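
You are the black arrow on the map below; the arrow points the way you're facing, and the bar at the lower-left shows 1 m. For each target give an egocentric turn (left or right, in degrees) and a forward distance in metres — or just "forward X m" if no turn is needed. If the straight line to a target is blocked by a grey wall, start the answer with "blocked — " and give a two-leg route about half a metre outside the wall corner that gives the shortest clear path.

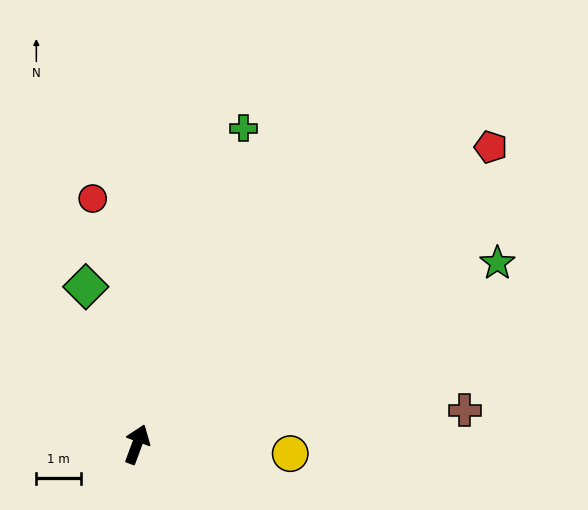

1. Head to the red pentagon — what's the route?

turn right 30°, forward 10.3 m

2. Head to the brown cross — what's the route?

turn right 64°, forward 7.3 m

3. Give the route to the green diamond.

turn left 38°, forward 3.7 m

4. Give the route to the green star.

turn right 43°, forward 9.0 m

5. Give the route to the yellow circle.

turn right 73°, forward 3.4 m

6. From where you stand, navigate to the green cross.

forward 7.4 m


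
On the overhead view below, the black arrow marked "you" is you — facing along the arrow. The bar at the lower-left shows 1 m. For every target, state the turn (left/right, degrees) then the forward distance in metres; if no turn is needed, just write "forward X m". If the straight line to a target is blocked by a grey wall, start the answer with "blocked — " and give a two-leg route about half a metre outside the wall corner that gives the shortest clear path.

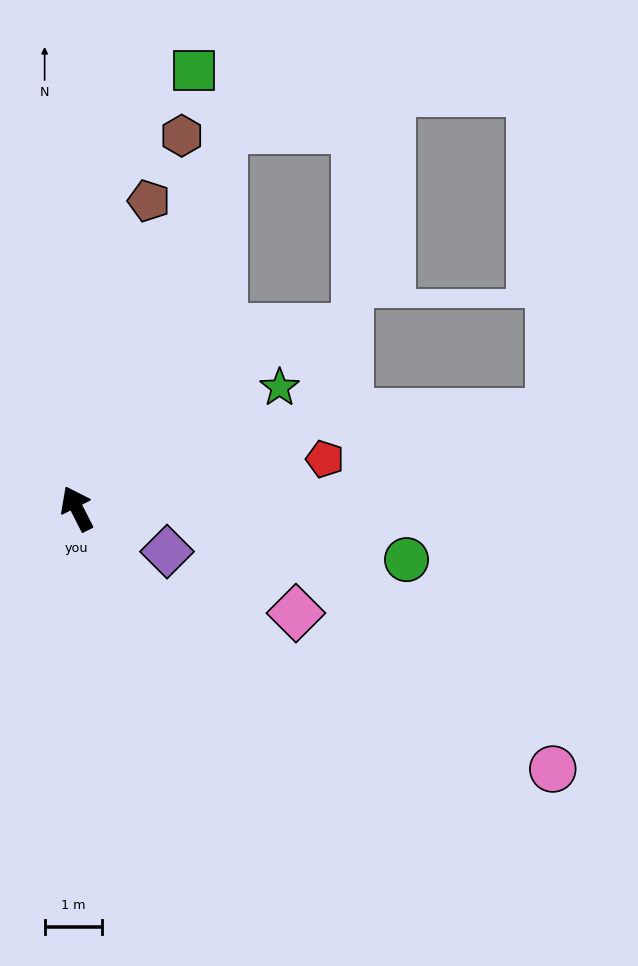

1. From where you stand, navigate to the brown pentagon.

turn right 40°, forward 5.5 m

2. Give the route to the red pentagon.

turn right 106°, forward 4.4 m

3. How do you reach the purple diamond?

turn right 142°, forward 1.7 m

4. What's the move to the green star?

turn right 86°, forward 4.1 m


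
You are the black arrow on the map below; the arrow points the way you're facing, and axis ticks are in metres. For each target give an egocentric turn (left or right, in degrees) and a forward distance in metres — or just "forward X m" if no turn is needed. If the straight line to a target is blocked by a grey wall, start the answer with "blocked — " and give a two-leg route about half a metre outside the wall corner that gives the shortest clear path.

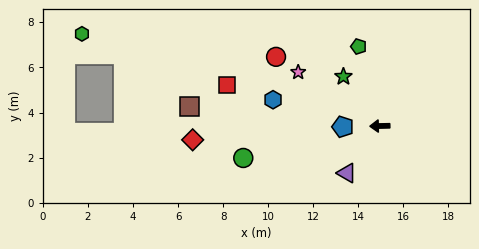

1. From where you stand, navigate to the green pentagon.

turn right 76°, forward 3.7 m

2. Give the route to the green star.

turn right 55°, forward 2.7 m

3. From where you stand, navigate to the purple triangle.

turn left 54°, forward 2.6 m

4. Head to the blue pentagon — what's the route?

forward 1.6 m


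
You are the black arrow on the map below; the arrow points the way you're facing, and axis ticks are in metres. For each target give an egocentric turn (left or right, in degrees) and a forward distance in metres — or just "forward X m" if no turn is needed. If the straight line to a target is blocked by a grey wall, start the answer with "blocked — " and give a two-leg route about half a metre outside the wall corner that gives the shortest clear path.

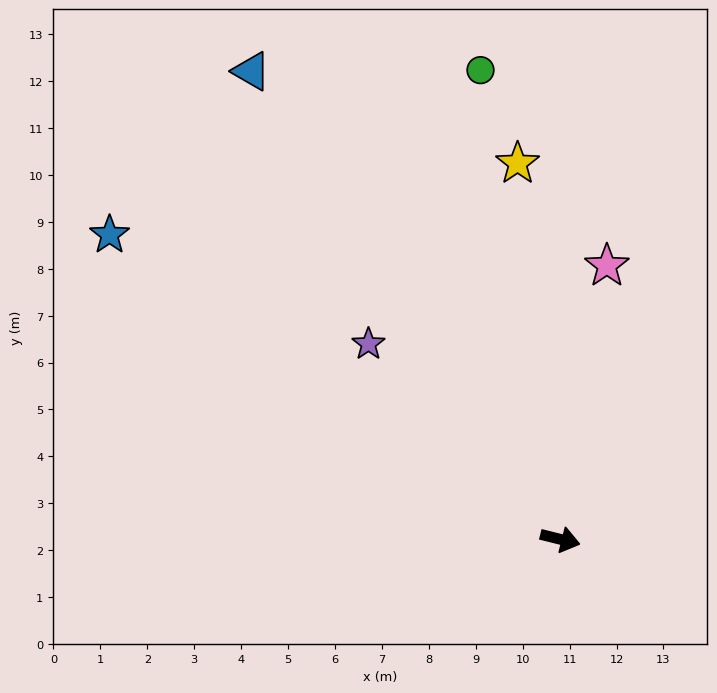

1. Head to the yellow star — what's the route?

turn left 111°, forward 8.1 m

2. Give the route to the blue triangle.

turn left 137°, forward 12.0 m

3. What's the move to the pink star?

turn left 94°, forward 5.9 m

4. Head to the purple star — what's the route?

turn left 149°, forward 5.8 m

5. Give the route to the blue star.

turn left 160°, forward 11.6 m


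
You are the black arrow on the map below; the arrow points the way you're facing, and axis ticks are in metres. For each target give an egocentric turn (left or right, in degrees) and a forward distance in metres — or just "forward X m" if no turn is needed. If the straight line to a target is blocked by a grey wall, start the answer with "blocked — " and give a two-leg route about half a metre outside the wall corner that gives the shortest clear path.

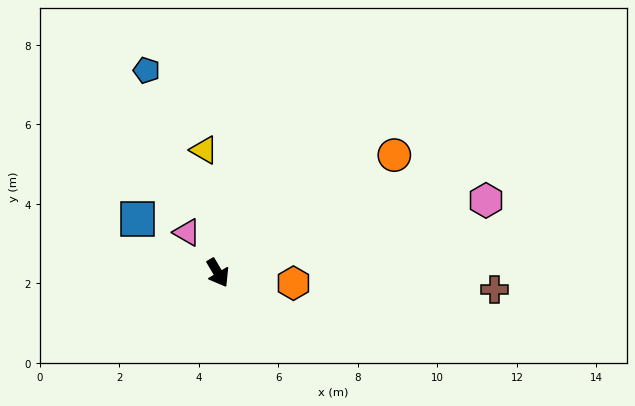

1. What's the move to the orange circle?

turn left 93°, forward 5.3 m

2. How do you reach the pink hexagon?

turn left 75°, forward 7.0 m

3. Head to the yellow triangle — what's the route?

turn left 156°, forward 3.1 m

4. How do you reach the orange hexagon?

turn left 52°, forward 1.9 m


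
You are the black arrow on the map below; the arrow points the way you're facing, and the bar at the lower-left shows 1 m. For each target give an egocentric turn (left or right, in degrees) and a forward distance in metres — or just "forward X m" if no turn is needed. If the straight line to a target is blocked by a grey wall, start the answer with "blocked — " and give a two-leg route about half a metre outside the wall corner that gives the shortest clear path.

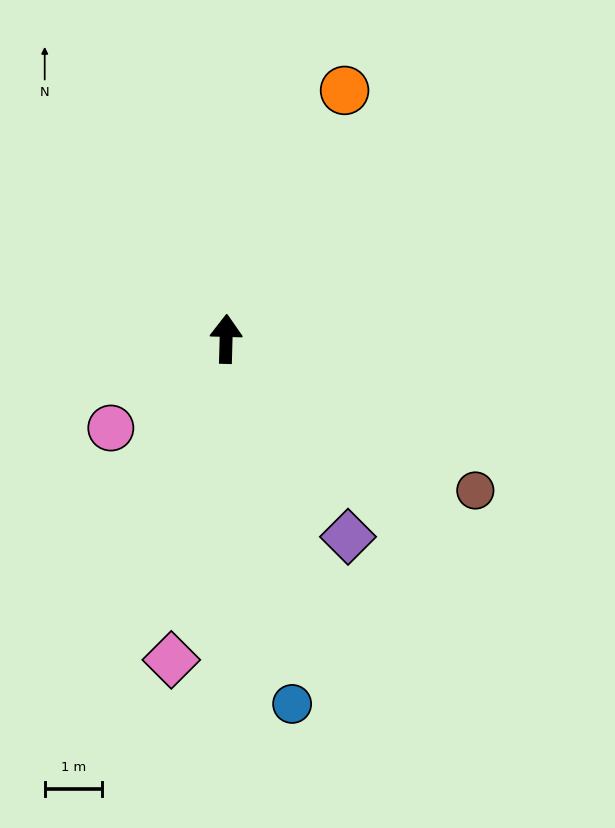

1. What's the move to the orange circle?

turn right 24°, forward 4.8 m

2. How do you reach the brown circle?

turn right 120°, forward 5.1 m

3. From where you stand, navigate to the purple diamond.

turn right 147°, forward 4.1 m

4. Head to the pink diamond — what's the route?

turn left 172°, forward 5.7 m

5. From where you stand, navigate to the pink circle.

turn left 129°, forward 2.6 m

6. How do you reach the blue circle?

turn right 168°, forward 6.5 m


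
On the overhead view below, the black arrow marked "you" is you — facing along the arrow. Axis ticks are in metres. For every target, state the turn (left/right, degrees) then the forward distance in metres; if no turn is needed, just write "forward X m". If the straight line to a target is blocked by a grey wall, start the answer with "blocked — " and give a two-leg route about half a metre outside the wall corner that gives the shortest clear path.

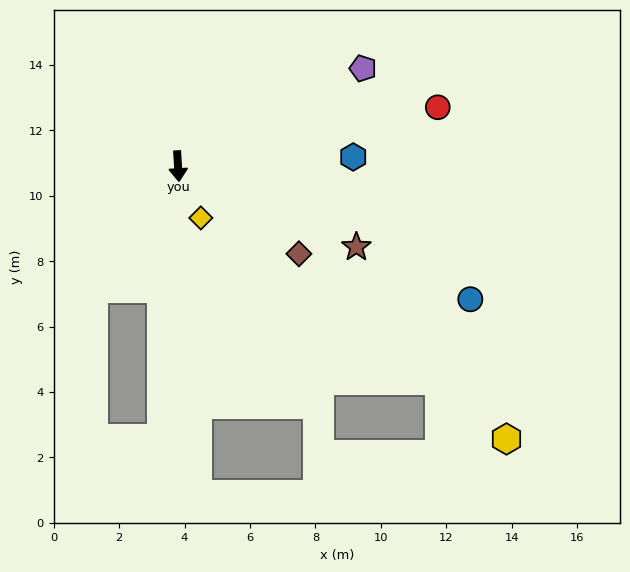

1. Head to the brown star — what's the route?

turn left 62°, forward 6.0 m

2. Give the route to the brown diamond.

turn left 51°, forward 4.6 m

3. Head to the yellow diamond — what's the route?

turn left 20°, forward 1.7 m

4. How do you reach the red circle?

turn left 99°, forward 8.1 m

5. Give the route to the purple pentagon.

turn left 114°, forward 6.4 m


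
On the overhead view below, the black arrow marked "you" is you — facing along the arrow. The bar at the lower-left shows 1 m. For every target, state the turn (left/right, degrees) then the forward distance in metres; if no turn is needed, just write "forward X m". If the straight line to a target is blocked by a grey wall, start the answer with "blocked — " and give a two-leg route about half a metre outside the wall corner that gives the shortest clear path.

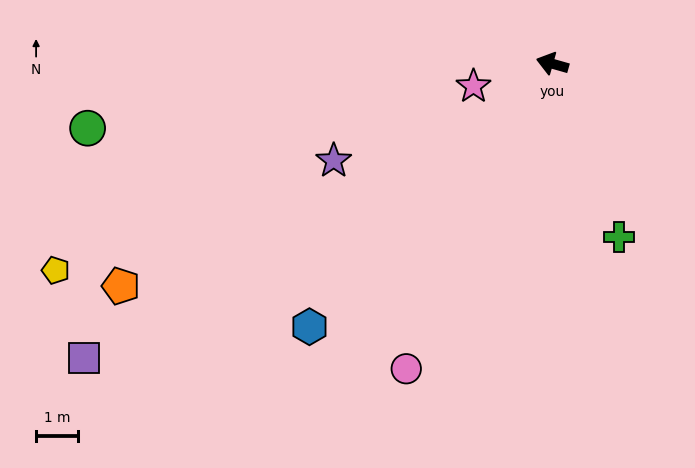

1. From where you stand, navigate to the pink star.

turn left 32°, forward 2.0 m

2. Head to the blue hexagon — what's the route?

turn left 63°, forward 8.5 m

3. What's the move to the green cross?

turn left 127°, forward 4.4 m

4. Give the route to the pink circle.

turn left 80°, forward 8.0 m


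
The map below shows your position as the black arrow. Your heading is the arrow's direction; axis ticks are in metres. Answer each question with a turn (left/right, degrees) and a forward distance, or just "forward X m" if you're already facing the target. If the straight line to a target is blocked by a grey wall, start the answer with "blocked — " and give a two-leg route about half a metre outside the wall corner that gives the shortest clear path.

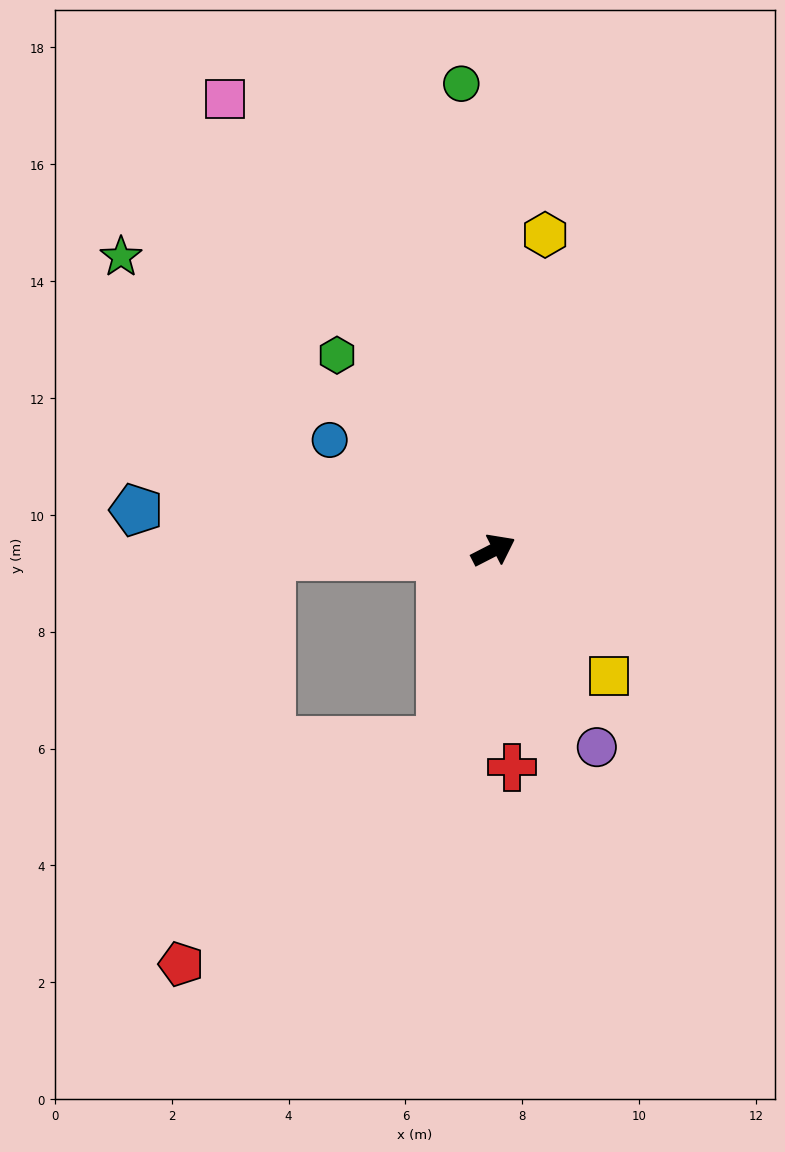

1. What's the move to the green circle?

turn left 67°, forward 8.0 m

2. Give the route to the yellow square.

turn right 75°, forward 2.9 m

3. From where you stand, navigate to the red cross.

turn right 112°, forward 3.7 m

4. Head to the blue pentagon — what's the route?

turn left 146°, forward 6.1 m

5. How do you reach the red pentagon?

blocked — turn right 132°, forward 3.4 m, then turn right 35°, forward 5.9 m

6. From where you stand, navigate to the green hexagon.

turn left 102°, forward 4.3 m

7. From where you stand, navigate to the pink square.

turn left 94°, forward 9.0 m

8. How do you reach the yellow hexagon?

turn left 54°, forward 5.5 m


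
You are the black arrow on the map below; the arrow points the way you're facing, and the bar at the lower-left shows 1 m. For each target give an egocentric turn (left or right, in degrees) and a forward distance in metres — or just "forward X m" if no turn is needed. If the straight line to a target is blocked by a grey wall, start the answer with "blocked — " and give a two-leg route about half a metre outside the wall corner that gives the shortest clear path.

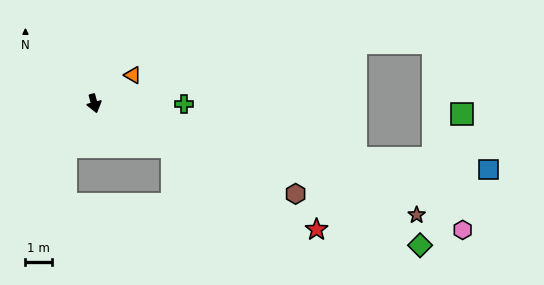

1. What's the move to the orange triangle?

turn left 111°, forward 1.8 m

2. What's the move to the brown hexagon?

turn left 51°, forward 8.3 m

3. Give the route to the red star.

turn left 45°, forward 9.6 m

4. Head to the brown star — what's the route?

turn left 56°, forward 12.9 m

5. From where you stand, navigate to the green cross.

turn left 75°, forward 3.4 m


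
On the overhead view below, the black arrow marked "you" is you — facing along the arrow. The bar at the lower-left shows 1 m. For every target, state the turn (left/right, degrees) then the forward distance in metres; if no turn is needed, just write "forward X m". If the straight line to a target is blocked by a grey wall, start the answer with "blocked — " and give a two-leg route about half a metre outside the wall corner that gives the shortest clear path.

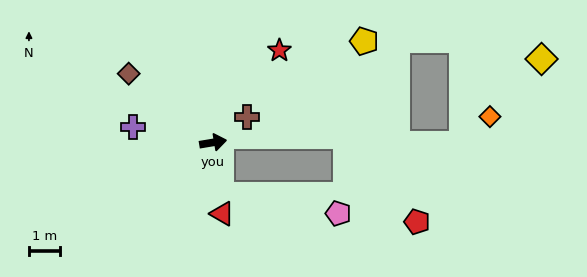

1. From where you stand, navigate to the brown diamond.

turn left 131°, forward 3.5 m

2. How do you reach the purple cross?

turn left 159°, forward 2.6 m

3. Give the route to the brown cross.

turn left 27°, forward 1.4 m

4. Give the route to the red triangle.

turn right 92°, forward 2.3 m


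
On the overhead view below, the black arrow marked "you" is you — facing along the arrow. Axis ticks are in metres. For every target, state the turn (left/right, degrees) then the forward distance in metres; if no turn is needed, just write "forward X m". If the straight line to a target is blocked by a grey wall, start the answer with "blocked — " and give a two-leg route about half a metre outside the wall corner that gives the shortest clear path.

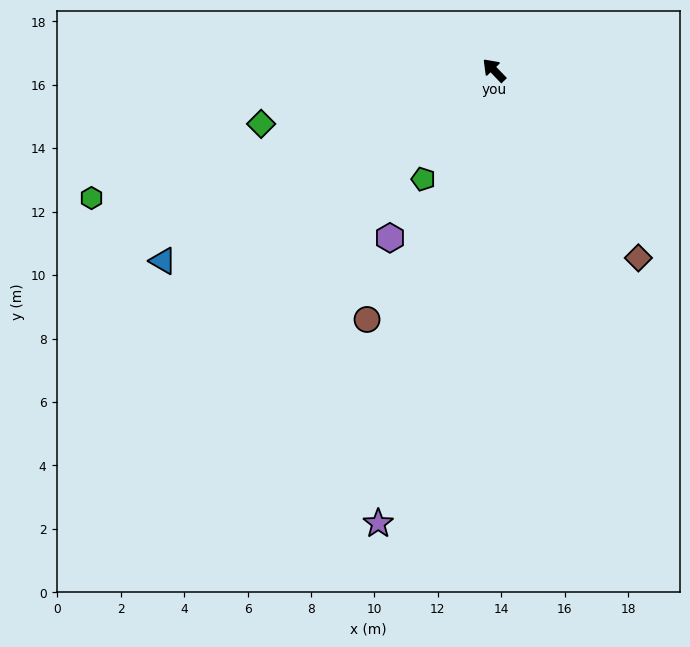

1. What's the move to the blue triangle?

turn left 76°, forward 12.0 m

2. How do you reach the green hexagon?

turn left 64°, forward 13.3 m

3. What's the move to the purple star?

turn left 122°, forward 14.7 m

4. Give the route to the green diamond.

turn left 59°, forward 7.5 m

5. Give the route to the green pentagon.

turn left 103°, forward 4.1 m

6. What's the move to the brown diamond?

turn left 174°, forward 7.5 m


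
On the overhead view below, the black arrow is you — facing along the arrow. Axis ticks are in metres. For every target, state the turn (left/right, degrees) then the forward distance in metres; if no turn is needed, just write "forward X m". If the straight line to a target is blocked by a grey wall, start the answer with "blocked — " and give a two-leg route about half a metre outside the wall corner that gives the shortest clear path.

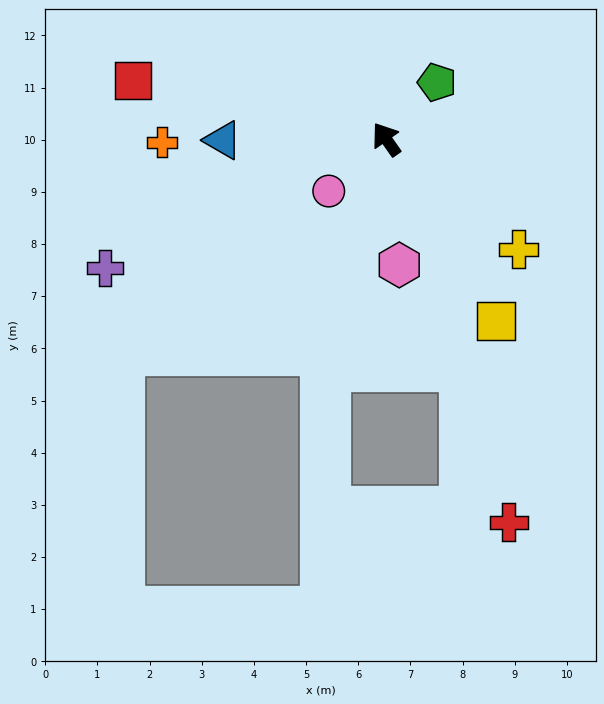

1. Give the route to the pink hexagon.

turn left 151°, forward 2.4 m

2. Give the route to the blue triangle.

turn left 55°, forward 3.1 m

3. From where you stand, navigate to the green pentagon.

turn right 77°, forward 1.5 m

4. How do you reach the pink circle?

turn left 97°, forward 1.5 m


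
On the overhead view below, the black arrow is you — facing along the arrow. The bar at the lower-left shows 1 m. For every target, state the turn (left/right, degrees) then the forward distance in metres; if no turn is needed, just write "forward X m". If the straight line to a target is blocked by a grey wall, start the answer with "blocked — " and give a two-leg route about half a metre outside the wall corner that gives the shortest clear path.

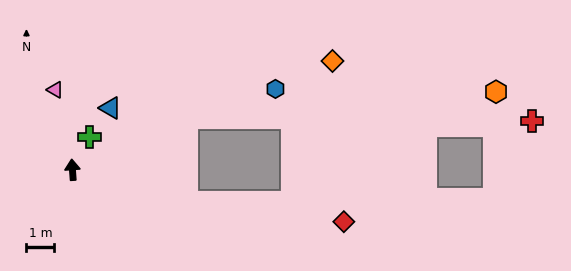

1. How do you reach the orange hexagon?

blocked — turn right 70°, forward 4.5 m, then turn right 19°, forward 11.2 m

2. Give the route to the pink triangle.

turn left 8°, forward 2.9 m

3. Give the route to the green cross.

turn right 32°, forward 1.3 m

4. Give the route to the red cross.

blocked — turn right 70°, forward 4.5 m, then turn right 25°, forward 12.4 m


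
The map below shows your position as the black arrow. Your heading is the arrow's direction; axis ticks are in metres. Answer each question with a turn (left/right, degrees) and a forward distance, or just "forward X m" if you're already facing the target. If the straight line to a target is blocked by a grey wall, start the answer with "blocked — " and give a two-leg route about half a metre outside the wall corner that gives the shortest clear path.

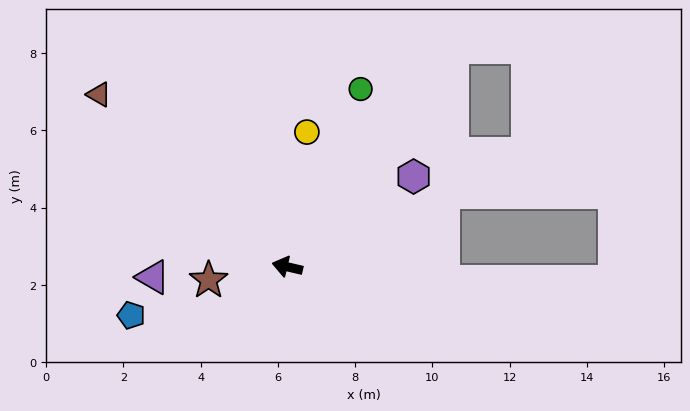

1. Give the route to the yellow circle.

turn right 85°, forward 3.5 m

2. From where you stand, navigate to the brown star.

turn left 23°, forward 2.1 m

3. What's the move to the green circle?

turn right 99°, forward 5.0 m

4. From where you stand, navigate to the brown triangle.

turn right 29°, forward 6.6 m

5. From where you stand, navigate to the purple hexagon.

turn right 131°, forward 4.0 m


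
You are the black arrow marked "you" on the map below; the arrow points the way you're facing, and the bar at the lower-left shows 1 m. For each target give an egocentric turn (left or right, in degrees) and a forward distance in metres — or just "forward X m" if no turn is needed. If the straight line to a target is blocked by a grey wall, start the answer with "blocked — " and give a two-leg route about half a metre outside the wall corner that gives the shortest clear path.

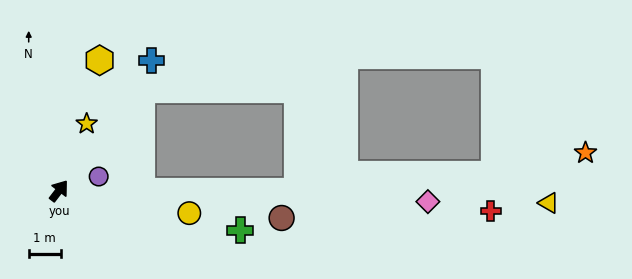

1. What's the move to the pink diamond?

turn right 54°, forward 11.4 m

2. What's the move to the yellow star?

turn left 15°, forward 2.2 m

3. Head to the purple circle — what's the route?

turn right 33°, forward 1.3 m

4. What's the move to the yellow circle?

turn right 62°, forward 4.1 m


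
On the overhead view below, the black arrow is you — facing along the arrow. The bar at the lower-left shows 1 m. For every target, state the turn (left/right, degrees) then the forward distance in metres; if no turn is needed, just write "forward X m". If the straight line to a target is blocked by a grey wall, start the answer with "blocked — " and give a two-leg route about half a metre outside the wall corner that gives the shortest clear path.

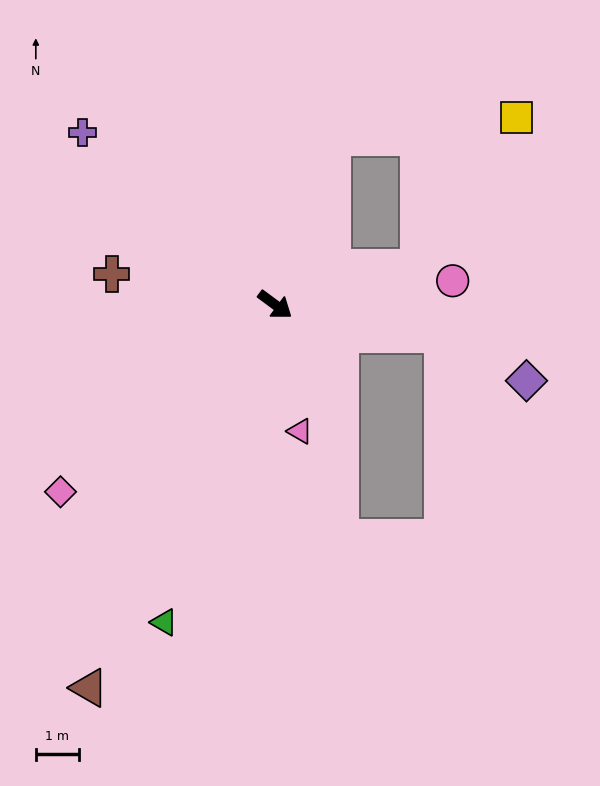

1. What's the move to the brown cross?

turn right 154°, forward 3.9 m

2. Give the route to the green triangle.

turn right 73°, forward 7.8 m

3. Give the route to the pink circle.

turn left 44°, forward 4.2 m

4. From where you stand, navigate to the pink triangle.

turn right 42°, forward 3.0 m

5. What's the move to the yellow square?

blocked — turn left 51°, forward 3.4 m, then turn left 42°, forward 4.2 m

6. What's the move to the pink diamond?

turn right 102°, forward 6.6 m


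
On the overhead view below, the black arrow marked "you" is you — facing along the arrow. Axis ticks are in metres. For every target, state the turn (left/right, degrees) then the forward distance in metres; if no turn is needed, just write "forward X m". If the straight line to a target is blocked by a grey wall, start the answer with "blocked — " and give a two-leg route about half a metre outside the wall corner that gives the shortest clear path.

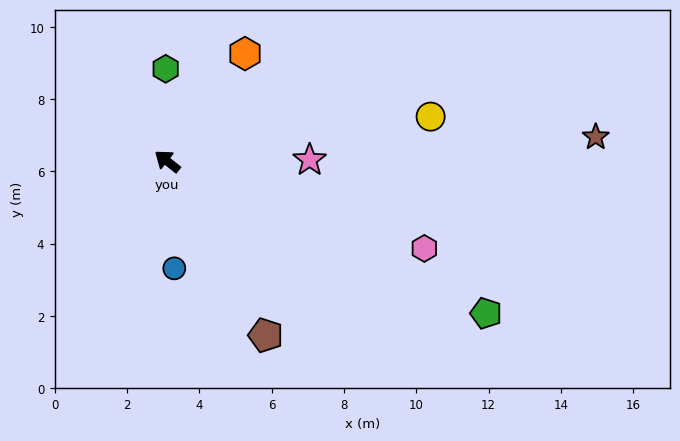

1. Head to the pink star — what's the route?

turn right 141°, forward 3.9 m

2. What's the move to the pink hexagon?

turn right 160°, forward 7.5 m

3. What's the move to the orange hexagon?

turn right 88°, forward 3.7 m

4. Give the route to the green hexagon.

turn right 51°, forward 2.6 m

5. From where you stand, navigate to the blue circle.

turn left 132°, forward 3.0 m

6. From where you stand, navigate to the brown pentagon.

turn left 158°, forward 5.5 m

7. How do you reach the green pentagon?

turn right 167°, forward 9.8 m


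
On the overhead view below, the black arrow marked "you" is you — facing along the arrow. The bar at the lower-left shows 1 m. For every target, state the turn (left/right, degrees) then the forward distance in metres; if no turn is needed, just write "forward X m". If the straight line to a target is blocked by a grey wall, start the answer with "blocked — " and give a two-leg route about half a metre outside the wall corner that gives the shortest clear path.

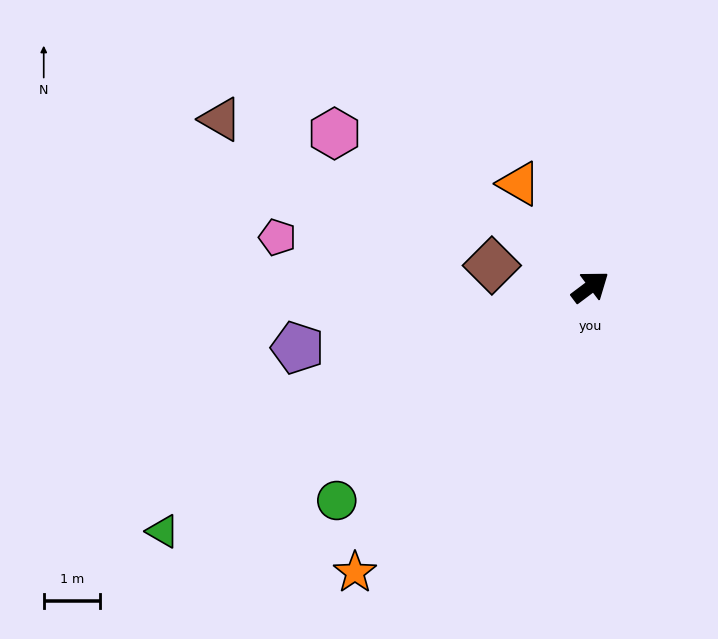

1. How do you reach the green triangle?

turn left 173°, forward 8.8 m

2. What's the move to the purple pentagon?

turn left 155°, forward 5.3 m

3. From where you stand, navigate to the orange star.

turn right 166°, forward 6.6 m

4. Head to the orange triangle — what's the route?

turn left 88°, forward 2.2 m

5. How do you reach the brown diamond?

turn left 131°, forward 1.8 m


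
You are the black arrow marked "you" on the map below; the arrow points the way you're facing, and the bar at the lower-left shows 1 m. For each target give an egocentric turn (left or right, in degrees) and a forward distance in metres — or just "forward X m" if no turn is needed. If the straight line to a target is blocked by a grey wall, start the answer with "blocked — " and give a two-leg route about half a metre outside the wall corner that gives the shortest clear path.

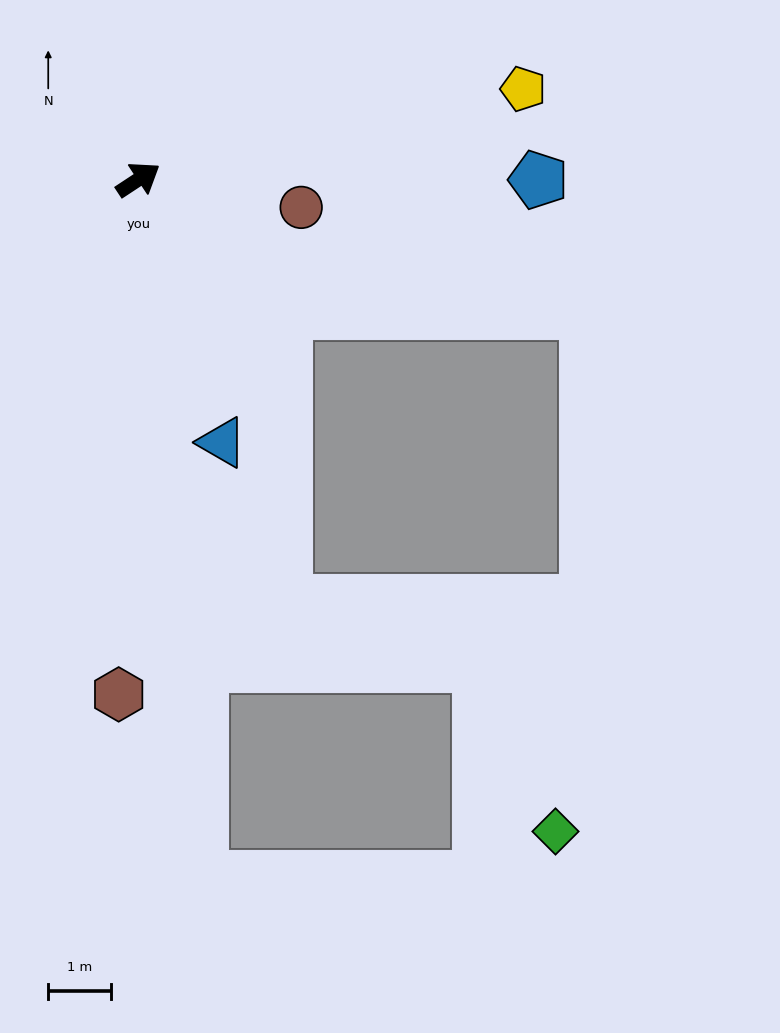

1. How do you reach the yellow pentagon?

turn right 20°, forward 6.3 m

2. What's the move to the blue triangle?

turn right 106°, forward 4.4 m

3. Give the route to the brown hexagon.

turn right 126°, forward 8.2 m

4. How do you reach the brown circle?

turn right 43°, forward 2.6 m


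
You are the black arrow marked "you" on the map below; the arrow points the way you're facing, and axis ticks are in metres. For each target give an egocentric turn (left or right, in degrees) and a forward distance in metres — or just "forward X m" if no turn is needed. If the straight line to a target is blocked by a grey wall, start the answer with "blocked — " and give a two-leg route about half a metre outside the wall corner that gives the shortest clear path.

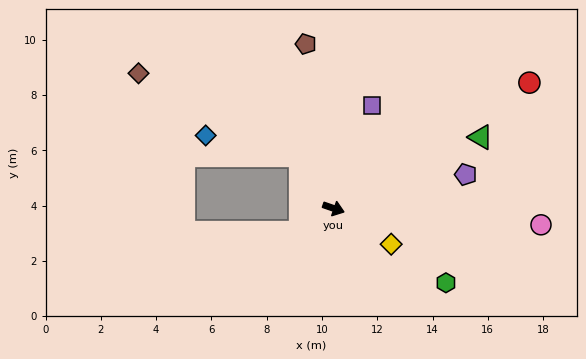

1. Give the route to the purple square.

turn left 89°, forward 4.0 m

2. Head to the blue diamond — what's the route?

blocked — turn left 141°, forward 2.3 m, then turn left 46°, forward 3.5 m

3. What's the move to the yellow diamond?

turn right 13°, forward 2.5 m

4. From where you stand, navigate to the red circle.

turn left 52°, forward 8.4 m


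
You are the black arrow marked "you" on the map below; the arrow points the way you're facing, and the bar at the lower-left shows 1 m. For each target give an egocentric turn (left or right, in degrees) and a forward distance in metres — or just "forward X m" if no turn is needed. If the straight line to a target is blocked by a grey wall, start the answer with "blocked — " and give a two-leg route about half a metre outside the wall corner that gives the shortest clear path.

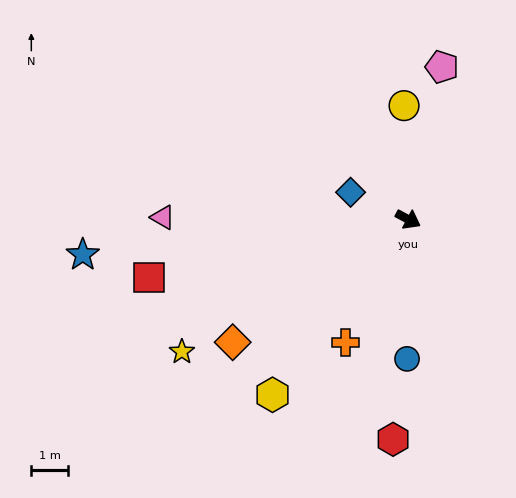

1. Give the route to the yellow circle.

turn left 120°, forward 3.1 m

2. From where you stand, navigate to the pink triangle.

turn right 152°, forward 6.6 m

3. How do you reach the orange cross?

turn right 89°, forward 3.7 m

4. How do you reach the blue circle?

turn right 62°, forward 3.8 m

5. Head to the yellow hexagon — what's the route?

turn right 100°, forward 6.0 m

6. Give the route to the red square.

turn right 139°, forward 7.2 m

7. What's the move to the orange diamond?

turn right 117°, forward 5.8 m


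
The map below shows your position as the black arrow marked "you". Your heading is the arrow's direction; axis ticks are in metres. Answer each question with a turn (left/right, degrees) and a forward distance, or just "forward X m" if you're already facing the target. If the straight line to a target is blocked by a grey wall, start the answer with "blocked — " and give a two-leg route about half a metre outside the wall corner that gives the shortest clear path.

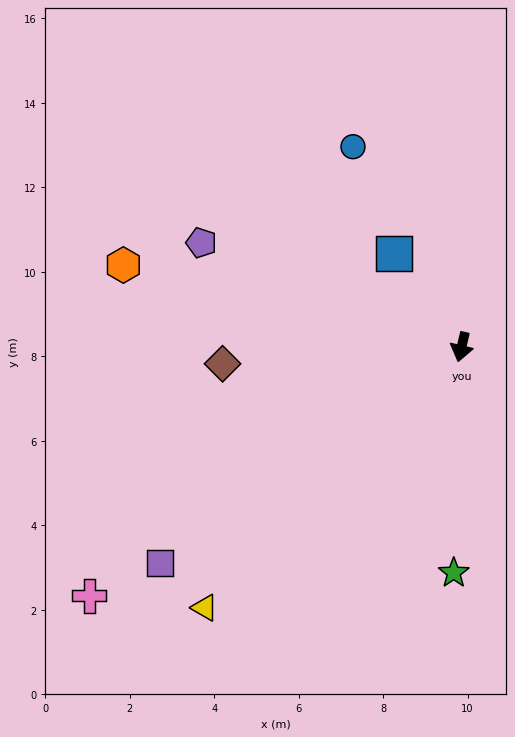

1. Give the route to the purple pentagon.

turn right 99°, forward 6.6 m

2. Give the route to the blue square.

turn right 131°, forward 2.7 m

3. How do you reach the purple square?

turn right 41°, forward 8.8 m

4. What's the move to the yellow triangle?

turn right 31°, forward 8.7 m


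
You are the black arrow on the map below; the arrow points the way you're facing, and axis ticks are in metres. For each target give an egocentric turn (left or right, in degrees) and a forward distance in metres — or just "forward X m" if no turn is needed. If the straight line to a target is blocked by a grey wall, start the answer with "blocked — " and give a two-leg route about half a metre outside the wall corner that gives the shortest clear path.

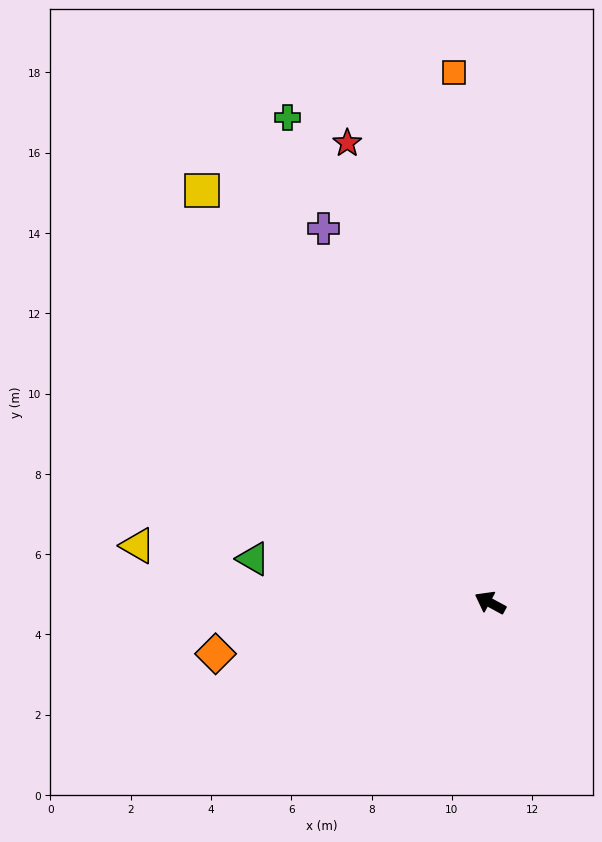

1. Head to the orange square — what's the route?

turn right 58°, forward 13.2 m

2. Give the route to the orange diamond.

turn left 39°, forward 7.0 m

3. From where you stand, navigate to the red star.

turn right 44°, forward 12.0 m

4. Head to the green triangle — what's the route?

turn left 18°, forward 6.0 m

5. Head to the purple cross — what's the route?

turn right 38°, forward 10.2 m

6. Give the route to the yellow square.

turn right 27°, forward 12.5 m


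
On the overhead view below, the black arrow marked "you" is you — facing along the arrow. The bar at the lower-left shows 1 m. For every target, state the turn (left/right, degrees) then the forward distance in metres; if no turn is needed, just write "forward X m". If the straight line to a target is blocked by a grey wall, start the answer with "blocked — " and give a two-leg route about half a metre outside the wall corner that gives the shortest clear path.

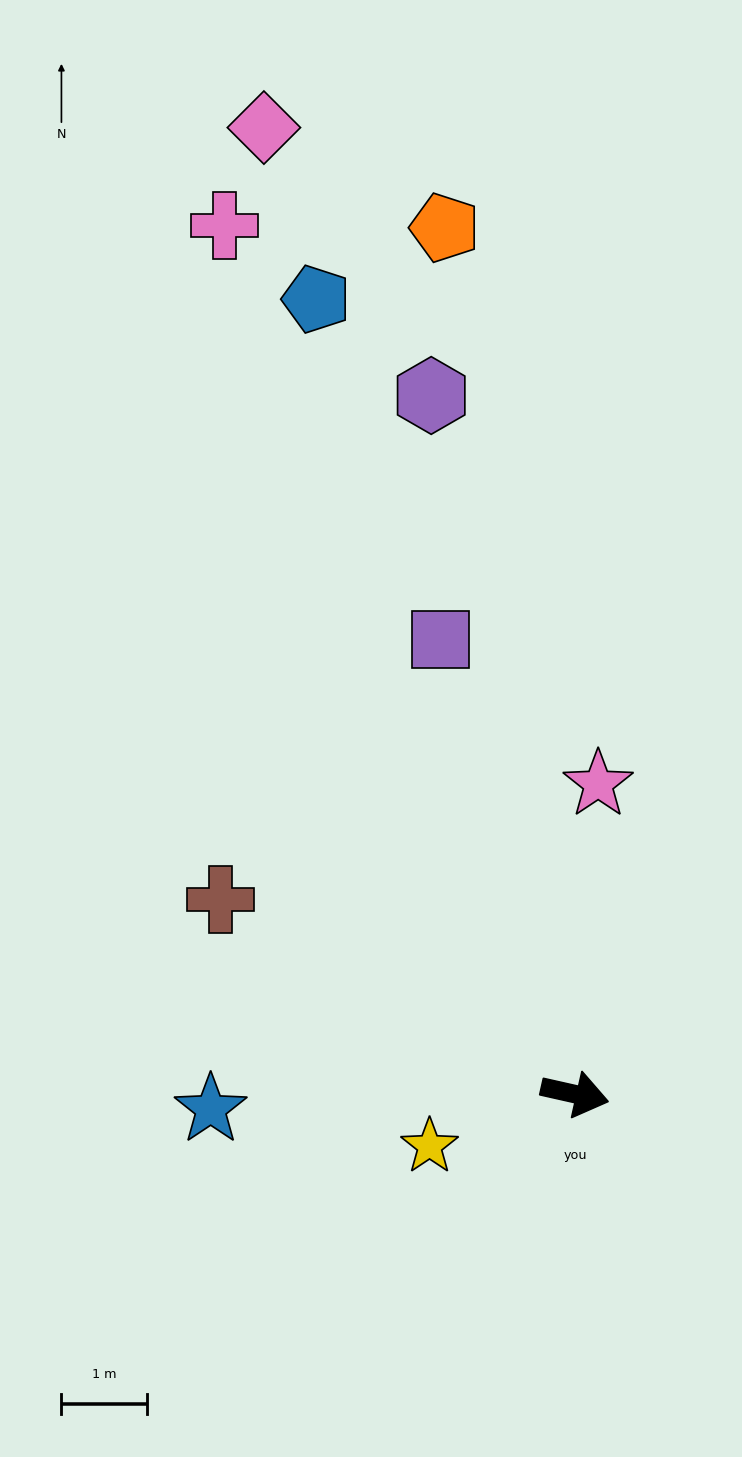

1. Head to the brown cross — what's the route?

turn left 164°, forward 4.7 m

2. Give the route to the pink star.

turn left 98°, forward 3.6 m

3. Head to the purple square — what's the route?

turn left 119°, forward 5.6 m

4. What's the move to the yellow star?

turn right 148°, forward 1.8 m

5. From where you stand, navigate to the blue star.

turn right 165°, forward 4.3 m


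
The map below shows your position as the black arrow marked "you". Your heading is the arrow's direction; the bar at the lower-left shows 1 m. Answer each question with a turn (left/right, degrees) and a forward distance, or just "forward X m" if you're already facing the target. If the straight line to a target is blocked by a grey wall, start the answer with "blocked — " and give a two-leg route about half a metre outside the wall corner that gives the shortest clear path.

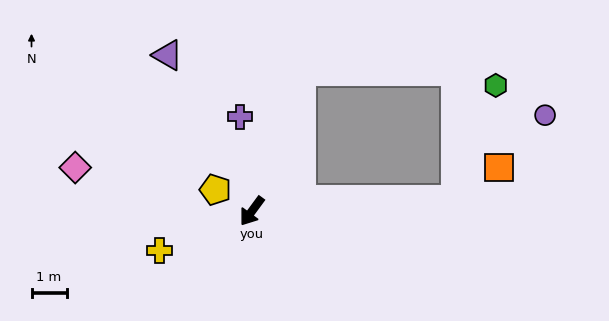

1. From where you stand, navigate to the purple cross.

turn right 136°, forward 2.7 m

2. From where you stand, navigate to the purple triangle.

turn right 115°, forward 5.0 m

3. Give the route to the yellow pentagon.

turn right 84°, forward 1.2 m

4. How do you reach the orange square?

blocked — turn left 129°, forward 5.8 m, then turn left 34°, forward 1.5 m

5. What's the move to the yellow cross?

turn right 31°, forward 2.9 m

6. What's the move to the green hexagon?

blocked — turn left 129°, forward 5.8 m, then turn left 68°, forward 3.5 m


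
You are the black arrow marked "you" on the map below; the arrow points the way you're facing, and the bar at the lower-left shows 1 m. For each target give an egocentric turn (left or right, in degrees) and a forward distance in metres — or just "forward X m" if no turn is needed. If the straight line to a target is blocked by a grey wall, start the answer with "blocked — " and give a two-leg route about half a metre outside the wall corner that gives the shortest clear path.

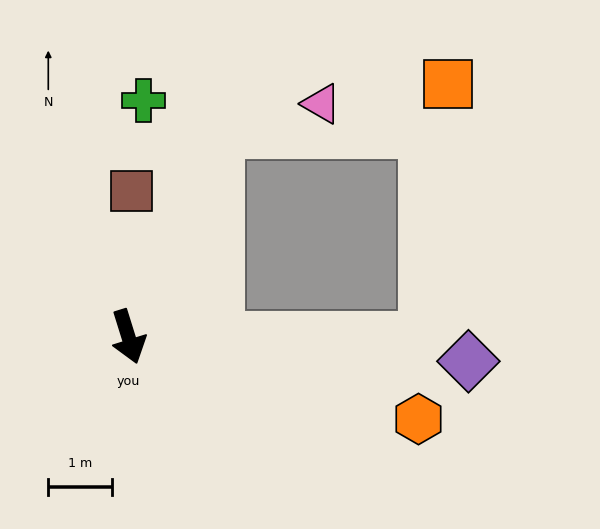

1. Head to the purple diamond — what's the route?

turn left 69°, forward 5.4 m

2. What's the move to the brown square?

turn left 161°, forward 2.3 m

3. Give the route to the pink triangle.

blocked — turn left 139°, forward 3.5 m, then turn right 52°, forward 1.7 m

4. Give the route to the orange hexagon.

turn left 57°, forward 4.7 m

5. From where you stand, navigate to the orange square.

blocked — turn left 72°, forward 4.7 m, then turn left 86°, forward 4.0 m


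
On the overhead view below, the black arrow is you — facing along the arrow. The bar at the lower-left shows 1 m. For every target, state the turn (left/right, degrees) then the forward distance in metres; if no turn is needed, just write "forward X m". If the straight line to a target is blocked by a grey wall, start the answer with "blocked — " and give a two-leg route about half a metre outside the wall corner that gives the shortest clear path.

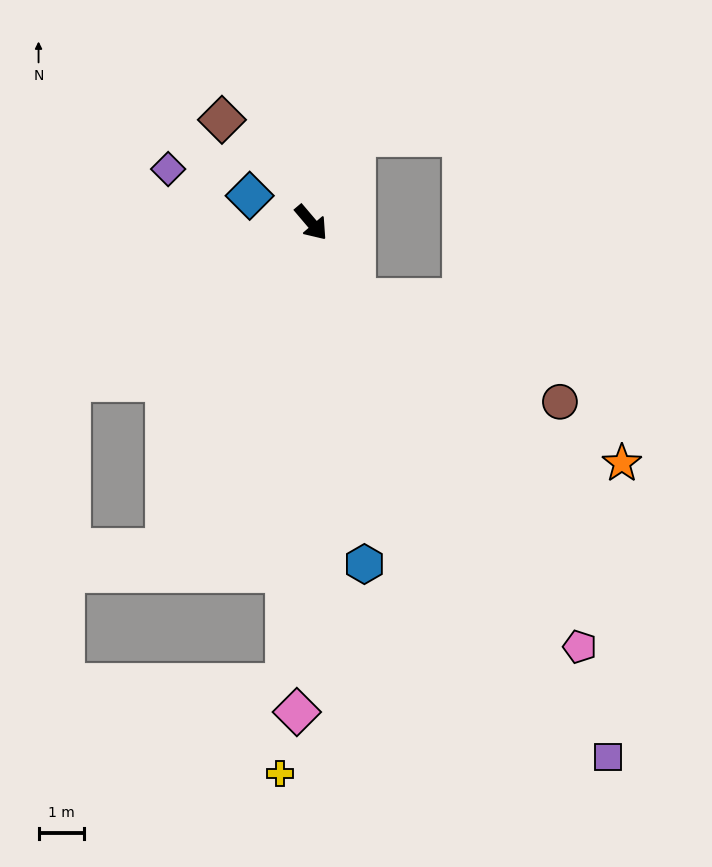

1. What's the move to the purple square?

turn right 11°, forward 13.4 m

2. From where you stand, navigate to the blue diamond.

turn right 154°, forward 1.5 m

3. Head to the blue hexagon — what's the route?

turn right 31°, forward 7.5 m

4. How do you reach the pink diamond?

turn right 42°, forward 10.7 m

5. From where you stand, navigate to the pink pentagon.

turn right 8°, forward 11.0 m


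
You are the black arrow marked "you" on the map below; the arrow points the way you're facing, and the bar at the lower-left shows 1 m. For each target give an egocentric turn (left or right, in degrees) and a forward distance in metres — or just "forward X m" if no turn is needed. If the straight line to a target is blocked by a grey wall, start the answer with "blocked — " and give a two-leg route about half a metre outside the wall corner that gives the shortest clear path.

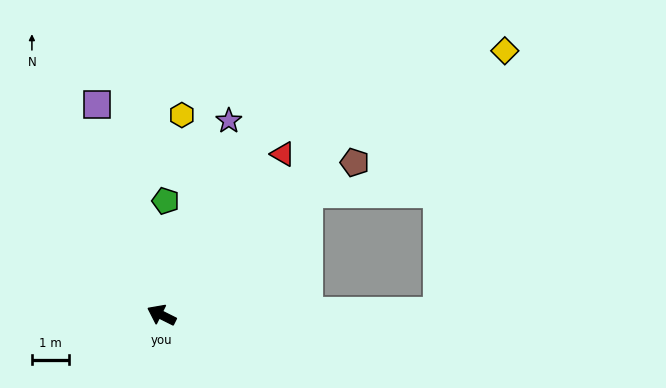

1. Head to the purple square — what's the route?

turn right 46°, forward 5.9 m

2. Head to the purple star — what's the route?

turn right 83°, forward 5.5 m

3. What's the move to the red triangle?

turn right 100°, forward 5.4 m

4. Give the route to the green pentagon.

turn right 65°, forward 3.0 m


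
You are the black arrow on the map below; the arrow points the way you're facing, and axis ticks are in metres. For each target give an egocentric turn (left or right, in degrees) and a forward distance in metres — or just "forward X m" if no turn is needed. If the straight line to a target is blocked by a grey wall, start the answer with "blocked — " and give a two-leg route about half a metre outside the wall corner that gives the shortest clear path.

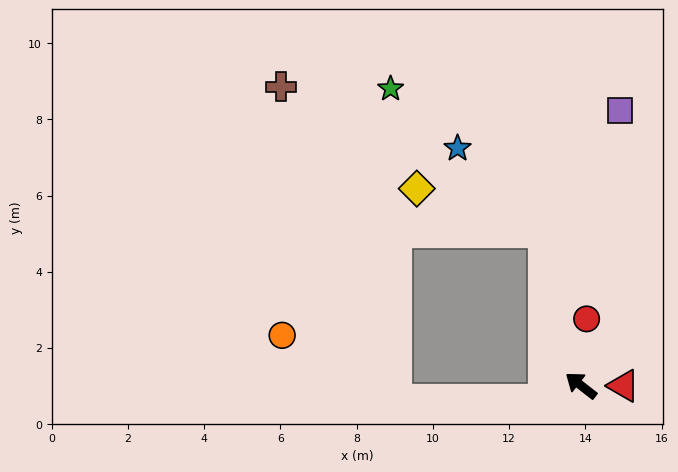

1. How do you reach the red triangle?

turn right 143°, forward 1.1 m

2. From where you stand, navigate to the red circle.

turn right 57°, forward 1.8 m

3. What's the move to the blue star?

blocked — turn right 39°, forward 4.1 m, then turn left 33°, forward 3.2 m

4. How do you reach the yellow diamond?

blocked — turn right 39°, forward 4.1 m, then turn left 58°, forward 3.5 m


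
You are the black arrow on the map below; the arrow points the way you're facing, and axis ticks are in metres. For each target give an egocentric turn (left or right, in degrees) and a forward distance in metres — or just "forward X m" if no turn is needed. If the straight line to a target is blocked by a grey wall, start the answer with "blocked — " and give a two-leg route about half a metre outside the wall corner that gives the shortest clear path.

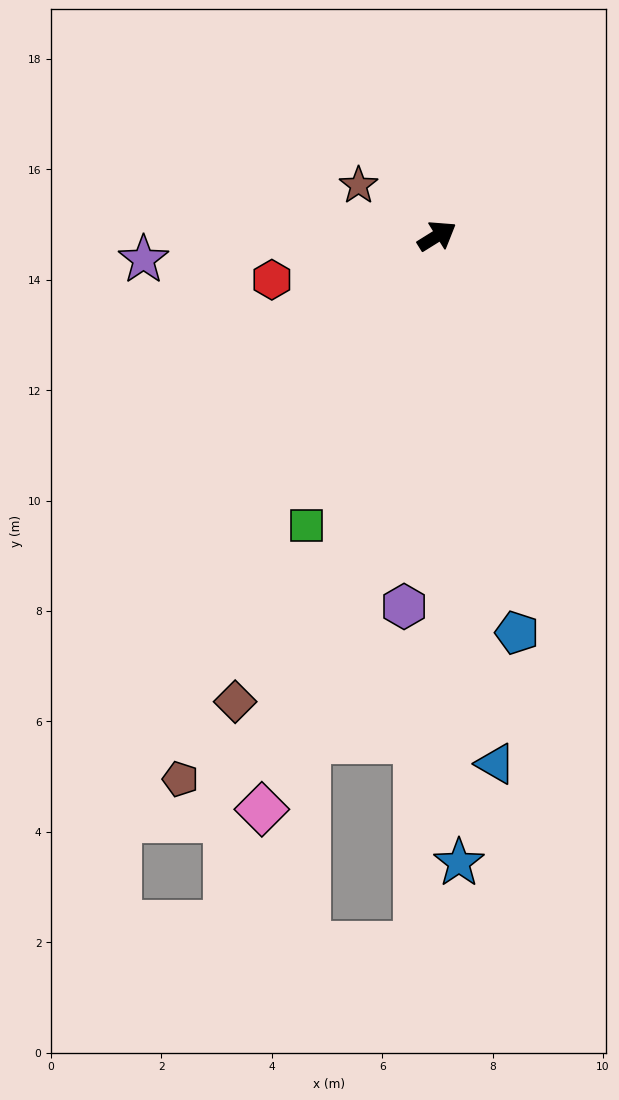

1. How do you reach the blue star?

turn right 120°, forward 11.4 m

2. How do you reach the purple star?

turn left 153°, forward 5.3 m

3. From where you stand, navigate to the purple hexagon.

turn right 127°, forward 6.7 m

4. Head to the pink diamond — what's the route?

turn right 139°, forward 10.9 m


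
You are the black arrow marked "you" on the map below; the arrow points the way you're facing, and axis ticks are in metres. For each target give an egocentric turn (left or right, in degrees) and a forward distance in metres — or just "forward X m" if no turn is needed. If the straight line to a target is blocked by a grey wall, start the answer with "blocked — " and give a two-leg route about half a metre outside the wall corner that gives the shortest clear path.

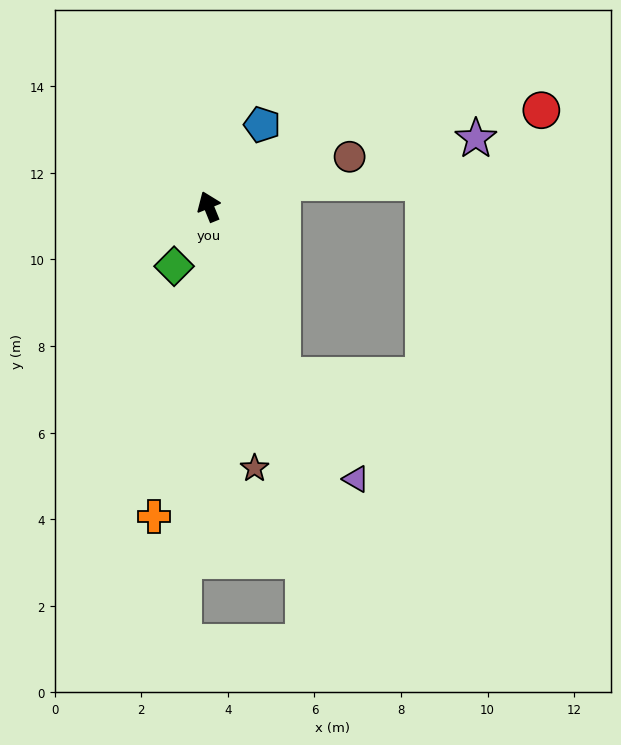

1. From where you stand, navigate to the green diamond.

turn left 128°, forward 1.6 m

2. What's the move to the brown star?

turn left 168°, forward 6.1 m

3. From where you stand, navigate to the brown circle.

turn right 93°, forward 3.4 m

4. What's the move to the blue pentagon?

turn right 55°, forward 2.3 m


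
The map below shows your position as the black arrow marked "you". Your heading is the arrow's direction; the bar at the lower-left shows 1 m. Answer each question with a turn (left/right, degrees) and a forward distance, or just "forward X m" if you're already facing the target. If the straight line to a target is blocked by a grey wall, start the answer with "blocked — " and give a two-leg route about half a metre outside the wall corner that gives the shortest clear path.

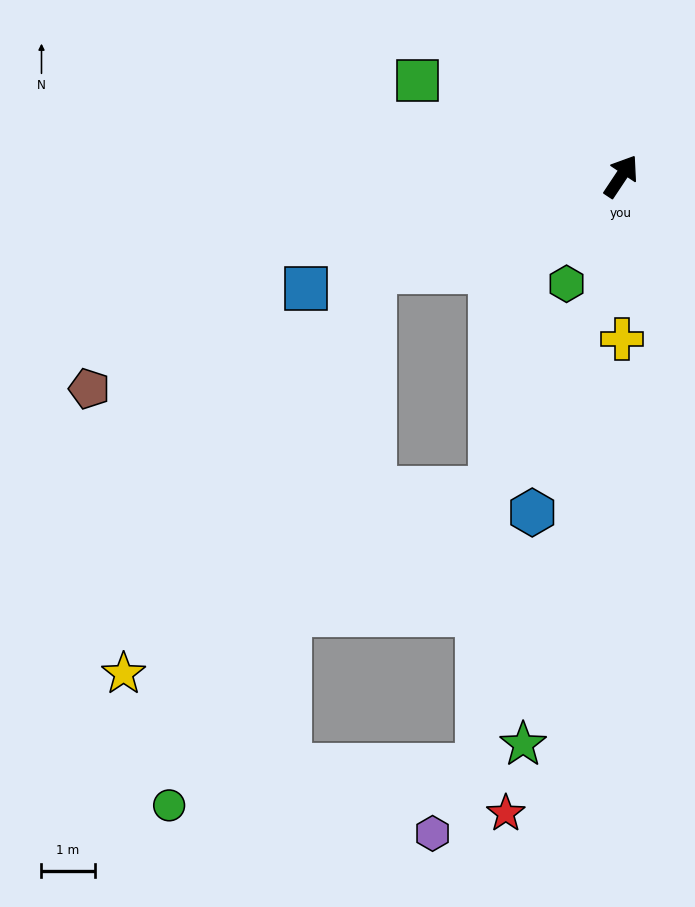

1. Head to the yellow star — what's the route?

blocked — turn left 145°, forward 5.0 m, then turn left 37°, forward 8.9 m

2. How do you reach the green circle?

blocked — turn left 145°, forward 5.0 m, then turn left 48°, forward 10.8 m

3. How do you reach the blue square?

turn left 143°, forward 6.3 m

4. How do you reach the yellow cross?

turn right 146°, forward 3.1 m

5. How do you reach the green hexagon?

turn right 173°, forward 2.3 m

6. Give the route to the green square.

turn left 98°, forward 4.2 m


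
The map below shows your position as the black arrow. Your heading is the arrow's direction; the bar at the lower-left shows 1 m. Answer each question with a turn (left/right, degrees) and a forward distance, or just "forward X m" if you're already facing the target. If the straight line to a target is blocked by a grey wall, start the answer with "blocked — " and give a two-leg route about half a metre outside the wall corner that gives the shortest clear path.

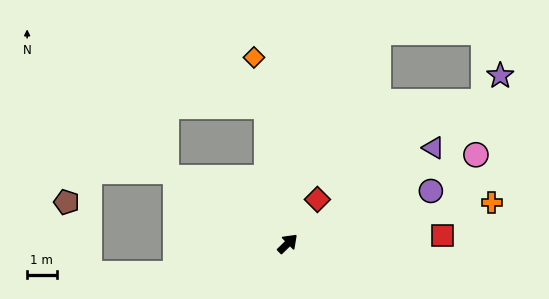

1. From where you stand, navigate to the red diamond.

turn left 12°, forward 1.8 m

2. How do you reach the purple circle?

turn right 24°, forward 5.2 m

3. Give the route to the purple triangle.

turn right 11°, forward 5.9 m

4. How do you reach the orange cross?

turn right 33°, forward 7.1 m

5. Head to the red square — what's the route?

turn right 41°, forward 5.3 m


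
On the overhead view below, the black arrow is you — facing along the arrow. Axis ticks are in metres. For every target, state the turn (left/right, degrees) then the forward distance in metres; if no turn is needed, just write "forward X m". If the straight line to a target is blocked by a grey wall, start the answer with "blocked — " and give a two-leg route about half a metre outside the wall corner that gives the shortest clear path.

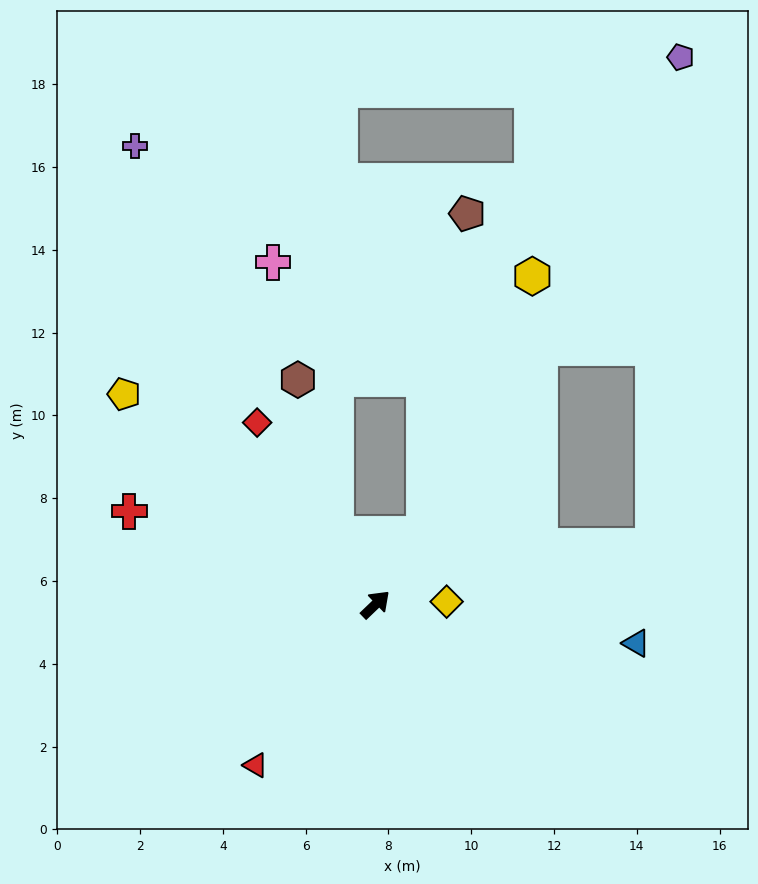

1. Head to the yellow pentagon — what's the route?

turn left 96°, forward 7.9 m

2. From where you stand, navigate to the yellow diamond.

turn right 42°, forward 1.7 m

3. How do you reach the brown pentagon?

blocked — turn left 12°, forward 2.1 m, then turn left 26°, forward 7.8 m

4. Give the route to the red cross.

turn left 116°, forward 6.4 m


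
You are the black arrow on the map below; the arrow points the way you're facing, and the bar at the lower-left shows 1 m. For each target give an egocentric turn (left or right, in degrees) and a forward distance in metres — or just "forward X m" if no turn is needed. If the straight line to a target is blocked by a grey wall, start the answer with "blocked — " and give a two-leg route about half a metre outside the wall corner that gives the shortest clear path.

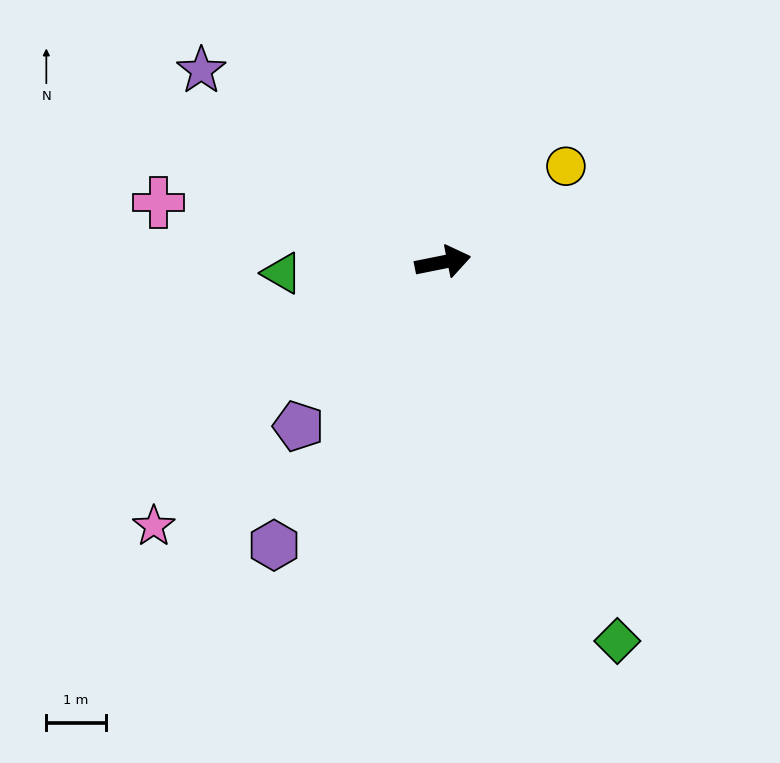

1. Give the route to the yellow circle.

turn left 27°, forward 2.6 m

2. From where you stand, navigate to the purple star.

turn left 130°, forward 5.2 m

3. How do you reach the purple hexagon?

turn right 132°, forward 5.5 m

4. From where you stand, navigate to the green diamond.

turn right 77°, forward 7.0 m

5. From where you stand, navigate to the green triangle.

turn left 173°, forward 2.7 m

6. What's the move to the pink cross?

turn left 157°, forward 4.9 m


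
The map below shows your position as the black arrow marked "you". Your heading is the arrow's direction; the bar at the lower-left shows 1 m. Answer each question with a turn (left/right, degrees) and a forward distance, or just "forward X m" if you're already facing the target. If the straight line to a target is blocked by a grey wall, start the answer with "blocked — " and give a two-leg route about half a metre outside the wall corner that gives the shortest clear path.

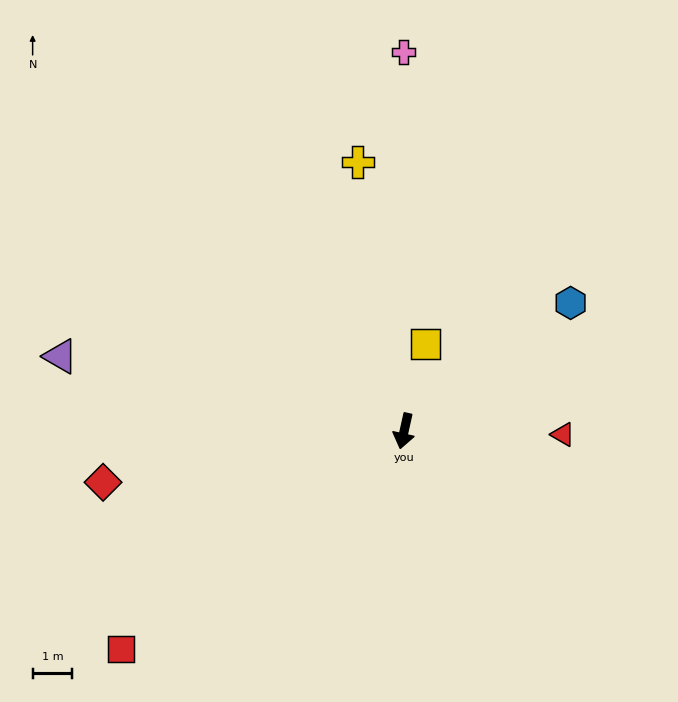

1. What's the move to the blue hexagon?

turn left 140°, forward 5.3 m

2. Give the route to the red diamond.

turn right 68°, forward 7.7 m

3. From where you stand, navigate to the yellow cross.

turn right 158°, forward 6.9 m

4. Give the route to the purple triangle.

turn right 90°, forward 8.9 m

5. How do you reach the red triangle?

turn left 101°, forward 4.0 m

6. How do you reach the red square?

turn right 40°, forward 9.1 m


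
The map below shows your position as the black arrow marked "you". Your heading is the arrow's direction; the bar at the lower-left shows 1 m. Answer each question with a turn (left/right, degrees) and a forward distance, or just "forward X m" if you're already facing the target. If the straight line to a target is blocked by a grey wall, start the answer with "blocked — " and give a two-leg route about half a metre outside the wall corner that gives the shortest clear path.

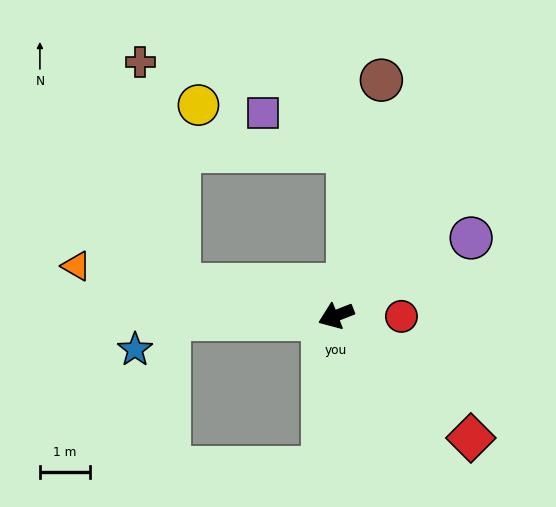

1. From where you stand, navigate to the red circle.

turn left 158°, forward 1.3 m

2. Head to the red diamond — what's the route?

turn left 116°, forward 3.6 m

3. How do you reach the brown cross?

blocked — turn right 33°, forward 3.2 m, then turn right 69°, forward 4.5 m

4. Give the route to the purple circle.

turn right 172°, forward 3.1 m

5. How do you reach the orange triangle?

turn right 32°, forward 5.2 m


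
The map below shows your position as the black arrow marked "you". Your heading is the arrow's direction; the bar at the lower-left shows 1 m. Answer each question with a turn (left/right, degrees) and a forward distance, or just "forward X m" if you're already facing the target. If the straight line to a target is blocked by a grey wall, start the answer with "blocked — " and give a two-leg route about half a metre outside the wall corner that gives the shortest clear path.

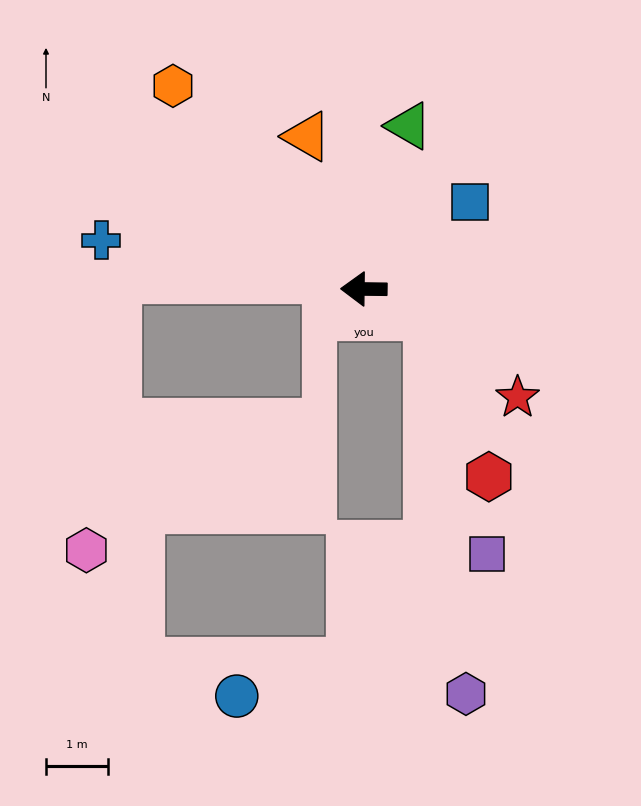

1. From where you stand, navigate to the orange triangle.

turn right 69°, forward 2.6 m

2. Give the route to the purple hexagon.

blocked — turn left 160°, forward 1.1 m, then turn right 64°, forward 6.2 m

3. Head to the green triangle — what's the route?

turn right 105°, forward 2.7 m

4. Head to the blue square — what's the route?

turn right 140°, forward 2.2 m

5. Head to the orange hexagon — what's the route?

turn right 46°, forward 4.5 m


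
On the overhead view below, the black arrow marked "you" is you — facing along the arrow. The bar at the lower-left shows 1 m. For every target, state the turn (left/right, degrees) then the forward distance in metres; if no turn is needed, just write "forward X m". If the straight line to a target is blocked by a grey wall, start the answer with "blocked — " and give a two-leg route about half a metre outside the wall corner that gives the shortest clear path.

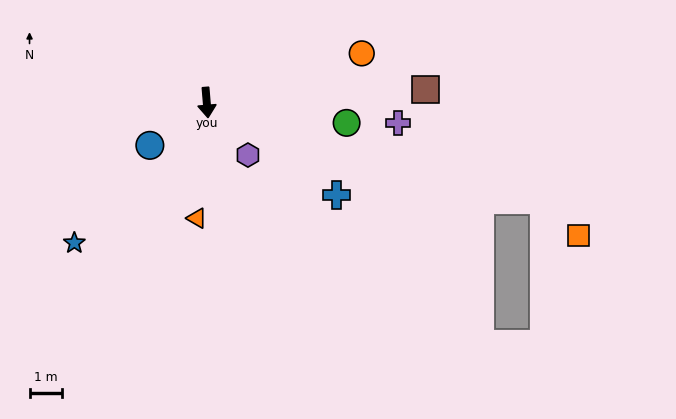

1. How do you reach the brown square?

turn left 89°, forward 6.7 m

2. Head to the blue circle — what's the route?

turn right 58°, forward 2.2 m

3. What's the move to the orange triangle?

turn right 10°, forward 3.5 m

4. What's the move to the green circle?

turn left 77°, forward 4.3 m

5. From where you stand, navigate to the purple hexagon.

turn left 33°, forward 2.0 m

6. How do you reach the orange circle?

turn left 103°, forward 4.9 m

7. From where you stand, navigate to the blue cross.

turn left 50°, forward 4.8 m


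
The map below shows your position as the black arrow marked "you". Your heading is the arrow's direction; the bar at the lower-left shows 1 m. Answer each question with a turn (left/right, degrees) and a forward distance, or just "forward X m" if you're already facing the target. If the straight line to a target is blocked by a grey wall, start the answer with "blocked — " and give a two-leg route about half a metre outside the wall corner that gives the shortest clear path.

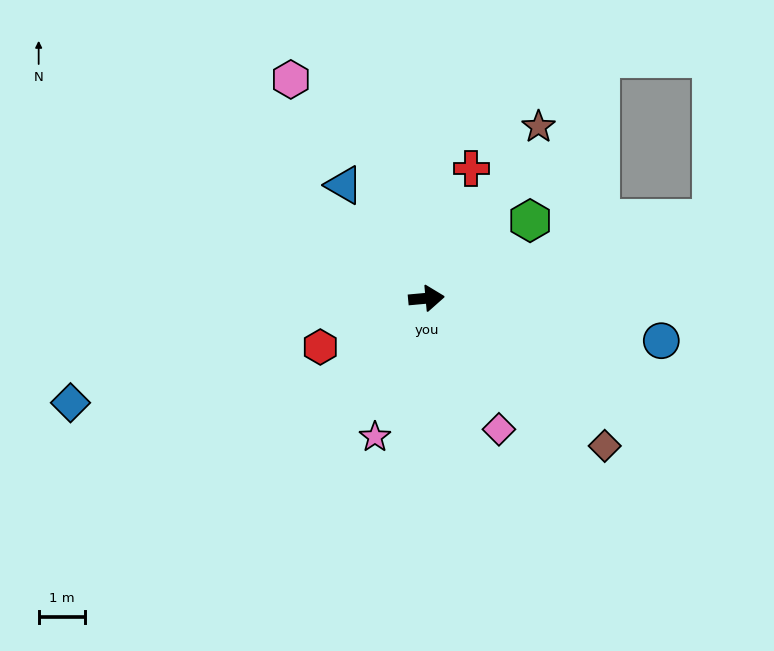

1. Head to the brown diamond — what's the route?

turn right 45°, forward 4.9 m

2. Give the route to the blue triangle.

turn left 121°, forward 3.0 m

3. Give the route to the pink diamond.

turn right 66°, forward 3.2 m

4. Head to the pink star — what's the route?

turn right 116°, forward 3.2 m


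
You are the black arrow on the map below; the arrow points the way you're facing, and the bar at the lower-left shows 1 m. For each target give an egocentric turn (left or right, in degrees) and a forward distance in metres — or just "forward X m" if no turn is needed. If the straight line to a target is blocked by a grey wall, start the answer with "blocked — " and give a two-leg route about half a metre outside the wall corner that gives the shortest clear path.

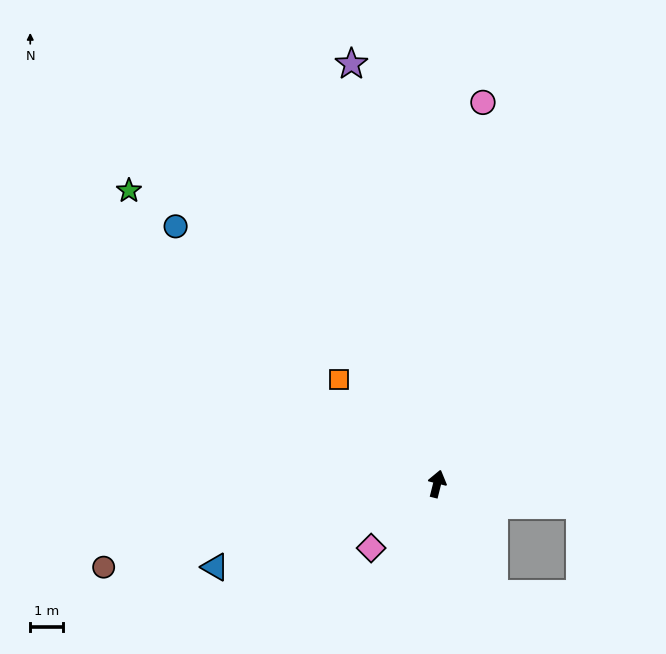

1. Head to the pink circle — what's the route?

turn left 7°, forward 11.6 m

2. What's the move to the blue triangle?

turn left 125°, forward 7.2 m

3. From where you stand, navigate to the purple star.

turn left 26°, forward 13.0 m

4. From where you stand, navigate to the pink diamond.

turn left 148°, forward 2.8 m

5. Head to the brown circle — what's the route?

turn left 118°, forward 10.4 m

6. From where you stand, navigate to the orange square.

turn left 57°, forward 4.3 m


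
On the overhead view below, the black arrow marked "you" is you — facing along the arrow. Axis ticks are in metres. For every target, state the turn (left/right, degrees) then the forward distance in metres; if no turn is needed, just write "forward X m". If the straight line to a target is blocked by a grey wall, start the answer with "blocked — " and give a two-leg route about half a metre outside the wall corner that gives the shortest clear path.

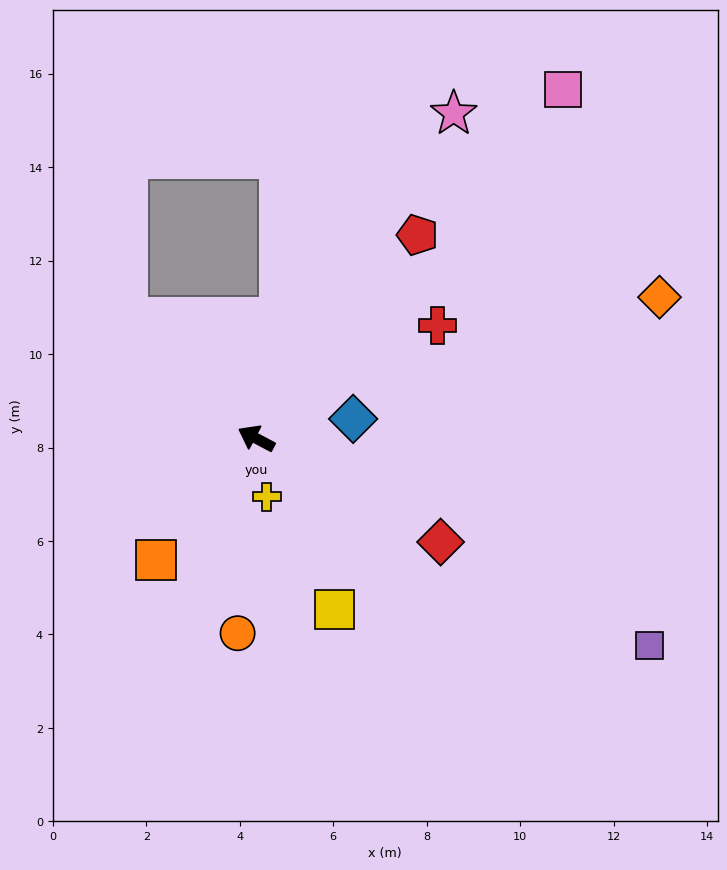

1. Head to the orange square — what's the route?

turn left 78°, forward 3.4 m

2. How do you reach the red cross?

turn right 120°, forward 4.6 m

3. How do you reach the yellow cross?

turn left 128°, forward 1.3 m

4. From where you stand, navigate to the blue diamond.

turn right 141°, forward 2.1 m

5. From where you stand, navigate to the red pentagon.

turn right 101°, forward 5.6 m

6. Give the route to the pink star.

turn right 93°, forward 8.1 m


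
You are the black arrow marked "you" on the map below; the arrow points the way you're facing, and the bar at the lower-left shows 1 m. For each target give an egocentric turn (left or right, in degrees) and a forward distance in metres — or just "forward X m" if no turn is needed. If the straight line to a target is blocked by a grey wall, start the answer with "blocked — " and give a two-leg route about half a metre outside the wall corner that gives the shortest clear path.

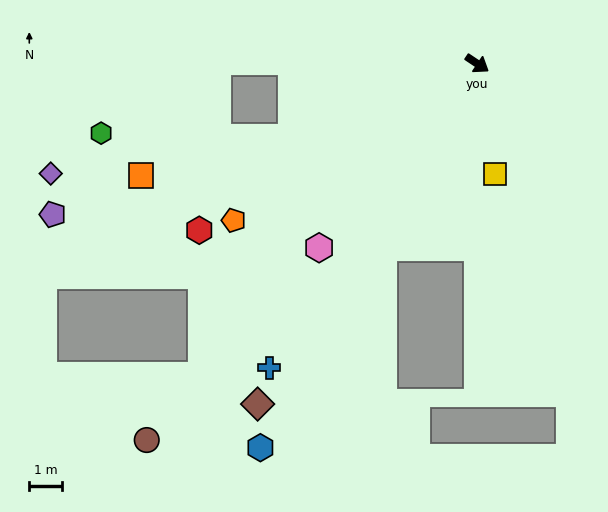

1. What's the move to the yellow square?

turn right 47°, forward 3.4 m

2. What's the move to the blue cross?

turn right 91°, forward 11.3 m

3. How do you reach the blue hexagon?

turn right 86°, forward 13.6 m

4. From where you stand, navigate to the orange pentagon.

turn right 114°, forward 8.9 m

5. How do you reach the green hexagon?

blocked — turn right 125°, forward 6.2 m, then turn right 23°, forward 5.9 m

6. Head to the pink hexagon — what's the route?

turn right 97°, forward 7.5 m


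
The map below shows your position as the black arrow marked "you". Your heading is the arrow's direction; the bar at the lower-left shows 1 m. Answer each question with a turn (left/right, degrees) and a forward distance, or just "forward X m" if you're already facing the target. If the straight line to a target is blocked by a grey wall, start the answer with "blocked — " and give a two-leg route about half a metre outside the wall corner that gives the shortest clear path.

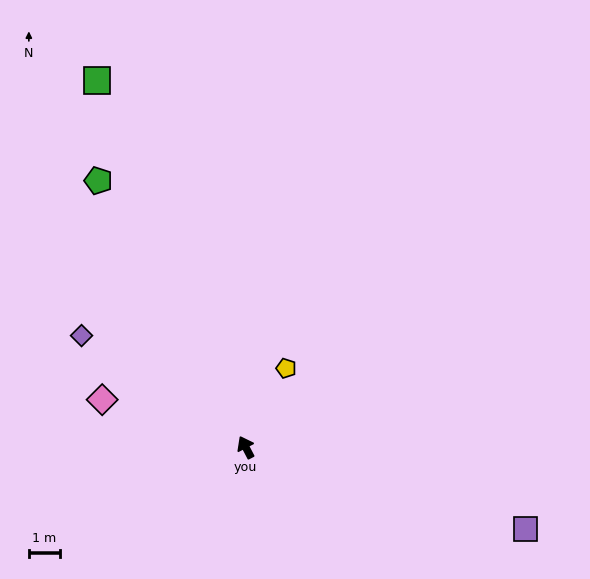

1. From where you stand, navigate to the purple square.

turn right 134°, forward 9.3 m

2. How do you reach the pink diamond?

turn left 44°, forward 4.8 m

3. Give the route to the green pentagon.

forward 9.8 m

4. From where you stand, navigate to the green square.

turn right 5°, forward 12.7 m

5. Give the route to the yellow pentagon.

turn right 55°, forward 2.8 m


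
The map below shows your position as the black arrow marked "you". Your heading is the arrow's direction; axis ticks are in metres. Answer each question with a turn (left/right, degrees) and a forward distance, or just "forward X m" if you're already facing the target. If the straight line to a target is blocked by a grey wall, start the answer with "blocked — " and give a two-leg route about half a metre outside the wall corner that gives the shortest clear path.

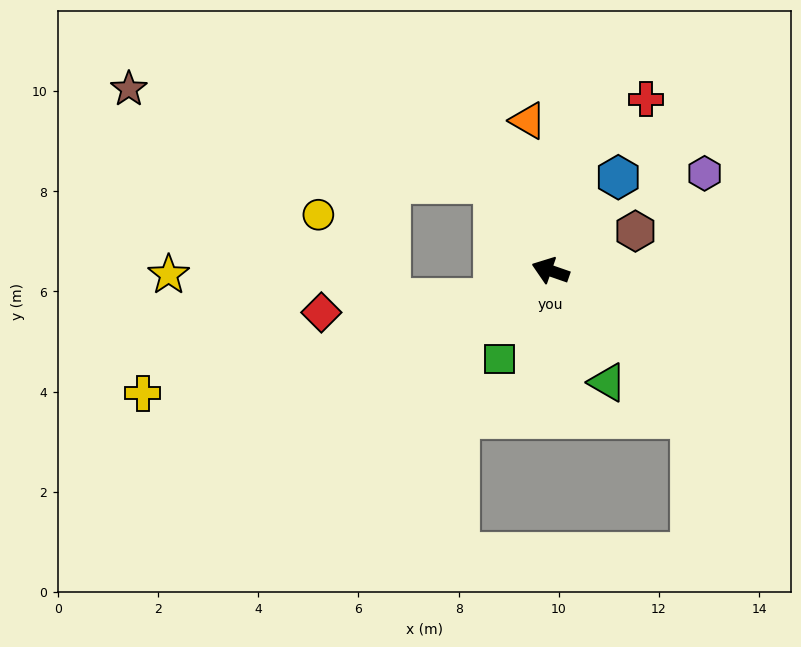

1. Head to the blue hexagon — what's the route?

turn right 107°, forward 2.3 m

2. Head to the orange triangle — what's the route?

turn right 62°, forward 3.0 m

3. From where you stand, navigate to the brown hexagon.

turn right 136°, forward 1.9 m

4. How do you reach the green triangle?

turn left 136°, forward 2.5 m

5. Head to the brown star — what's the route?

blocked — turn right 38°, forward 2.1 m, then turn left 43°, forward 7.5 m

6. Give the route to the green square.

turn left 79°, forward 2.0 m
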